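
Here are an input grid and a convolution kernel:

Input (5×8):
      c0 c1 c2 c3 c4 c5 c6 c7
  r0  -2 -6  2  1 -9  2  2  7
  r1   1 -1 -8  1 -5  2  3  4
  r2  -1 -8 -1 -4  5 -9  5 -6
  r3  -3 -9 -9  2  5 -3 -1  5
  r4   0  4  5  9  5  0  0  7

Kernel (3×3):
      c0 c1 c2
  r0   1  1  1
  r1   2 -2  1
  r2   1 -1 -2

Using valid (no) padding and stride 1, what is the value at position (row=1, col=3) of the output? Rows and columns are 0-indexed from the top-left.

The receptive field on the input at this output position is [1 -5 2 / -4 5 -9 / 2 5 -3]. Elementwise product with the kernel and sum: 1·1 + -5·1 + 2·1 + -4·2 + 5·-2 + -9·1 + 2·1 + 5·-1 + -3·-2.

-26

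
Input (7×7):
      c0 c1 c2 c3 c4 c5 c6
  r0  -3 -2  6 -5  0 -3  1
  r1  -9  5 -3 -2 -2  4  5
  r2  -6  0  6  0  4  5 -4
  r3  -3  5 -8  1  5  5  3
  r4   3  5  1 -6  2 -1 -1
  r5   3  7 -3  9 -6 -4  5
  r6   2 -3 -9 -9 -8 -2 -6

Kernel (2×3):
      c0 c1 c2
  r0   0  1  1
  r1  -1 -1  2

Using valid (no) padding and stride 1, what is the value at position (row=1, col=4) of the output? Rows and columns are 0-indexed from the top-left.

The receptive field on the input at this output position is [-2 4 5 / 4 5 -4]. Elementwise product with the kernel and sum: 4·1 + 5·1 + 4·-1 + 5·-1 + -4·2.

-8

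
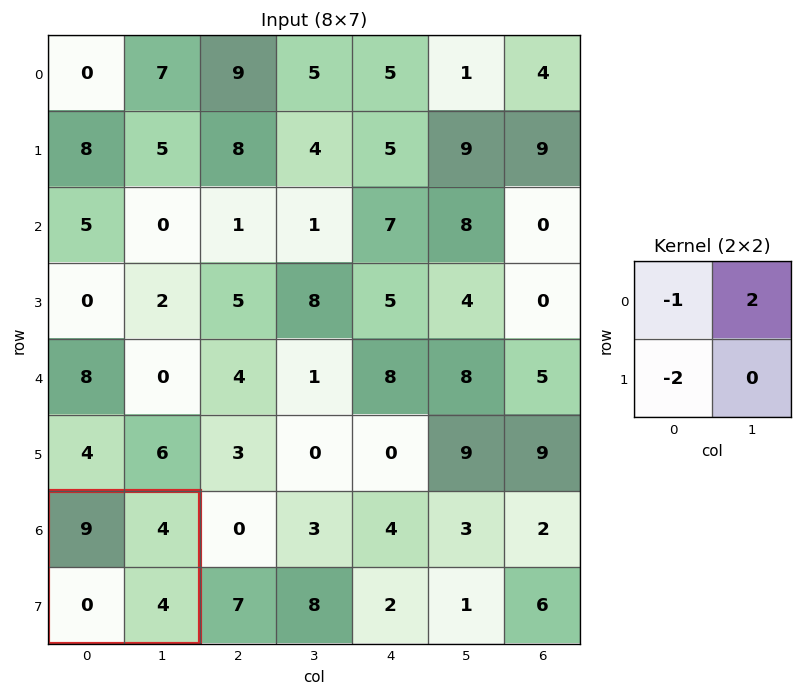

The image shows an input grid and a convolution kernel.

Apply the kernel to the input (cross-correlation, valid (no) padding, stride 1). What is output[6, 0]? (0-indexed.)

The receptive field on the input at this output position is [9 4 / 0 4]. Elementwise product with the kernel and sum: 9·-1 + 4·2 + 0·-2.

-1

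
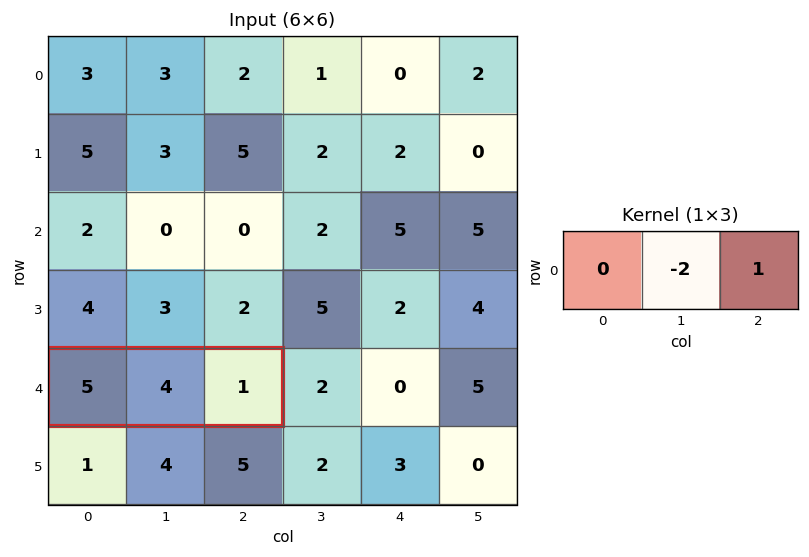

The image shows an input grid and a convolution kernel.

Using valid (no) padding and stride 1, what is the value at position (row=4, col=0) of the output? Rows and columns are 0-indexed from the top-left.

-7

The receptive field on the input at this output position is [5 4 1]. Elementwise product with the kernel and sum: 4·-2 + 1·1.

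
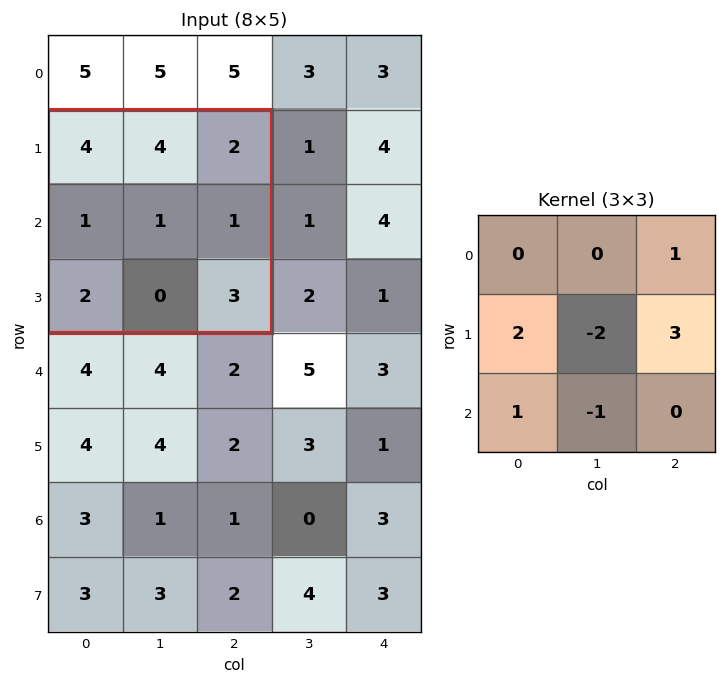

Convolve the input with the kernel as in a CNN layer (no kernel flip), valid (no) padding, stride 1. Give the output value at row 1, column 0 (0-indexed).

7

The receptive field on the input at this output position is [4 4 2 / 1 1 1 / 2 0 3]. Elementwise product with the kernel and sum: 2·1 + 1·2 + 1·-2 + 1·3 + 2·1 + 0·-1.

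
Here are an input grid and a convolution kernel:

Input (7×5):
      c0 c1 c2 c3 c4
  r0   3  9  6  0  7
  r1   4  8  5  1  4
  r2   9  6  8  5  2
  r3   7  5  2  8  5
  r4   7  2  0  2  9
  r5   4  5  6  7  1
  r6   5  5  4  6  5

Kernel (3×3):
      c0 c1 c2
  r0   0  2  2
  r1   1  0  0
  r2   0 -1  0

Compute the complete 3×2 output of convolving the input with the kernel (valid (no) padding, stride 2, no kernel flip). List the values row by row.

28 14
33 14
3 22

Output[0,0]: The receptive field on the input at this output position is [3 9 6 / 4 8 5 / 9 6 8]. Elementwise product with the kernel and sum: 9·2 + 6·2 + 4·1 + 6·-1.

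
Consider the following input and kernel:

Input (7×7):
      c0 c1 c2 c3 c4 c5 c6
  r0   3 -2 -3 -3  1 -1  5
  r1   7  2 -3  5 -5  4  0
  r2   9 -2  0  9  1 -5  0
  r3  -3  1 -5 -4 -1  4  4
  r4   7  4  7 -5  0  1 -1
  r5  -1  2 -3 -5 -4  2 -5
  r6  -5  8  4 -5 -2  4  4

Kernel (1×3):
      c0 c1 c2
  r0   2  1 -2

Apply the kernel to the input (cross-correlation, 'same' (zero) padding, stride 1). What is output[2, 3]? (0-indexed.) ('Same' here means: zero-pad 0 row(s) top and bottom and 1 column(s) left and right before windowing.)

The receptive field on the zero-padded input at this output position is [0 9 1]. Elementwise product with the kernel and sum: 0·2 + 9·1 + 1·-2.

7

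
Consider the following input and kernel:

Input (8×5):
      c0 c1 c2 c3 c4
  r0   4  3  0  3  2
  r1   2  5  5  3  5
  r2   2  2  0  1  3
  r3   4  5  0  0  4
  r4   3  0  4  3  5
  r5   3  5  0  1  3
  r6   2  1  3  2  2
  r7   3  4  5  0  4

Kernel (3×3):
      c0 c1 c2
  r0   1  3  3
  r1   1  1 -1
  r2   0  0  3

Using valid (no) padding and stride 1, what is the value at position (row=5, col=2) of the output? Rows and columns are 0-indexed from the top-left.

The receptive field on the input at this output position is [0 1 3 / 3 2 2 / 5 0 4]. Elementwise product with the kernel and sum: 0·1 + 1·3 + 3·3 + 3·1 + 2·1 + 2·-1 + 4·3.

27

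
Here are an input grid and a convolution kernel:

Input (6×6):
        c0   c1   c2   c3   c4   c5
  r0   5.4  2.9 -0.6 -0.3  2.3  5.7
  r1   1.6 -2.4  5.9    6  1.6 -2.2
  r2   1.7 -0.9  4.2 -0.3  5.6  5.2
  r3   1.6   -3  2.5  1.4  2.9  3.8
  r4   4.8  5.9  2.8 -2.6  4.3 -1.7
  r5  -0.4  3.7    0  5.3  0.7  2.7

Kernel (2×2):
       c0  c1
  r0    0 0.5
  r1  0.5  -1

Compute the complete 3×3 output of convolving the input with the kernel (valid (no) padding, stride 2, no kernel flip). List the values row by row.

Output[0,0]: The receptive field on the input at this output position is [5.4 2.9 / 1.6 -2.4]. Elementwise product with the kernel and sum: 2.9·0.5 + 1.6·0.5 + -2.4·-1.
Output[0,1]: The receptive field on the input at this output position is [-0.6 -0.3 / 5.9 6]. Elementwise product with the kernel and sum: -0.3·0.5 + 5.9·0.5 + 6·-1.

4.65 -3.2 5.85
3.35 -0.3 0.25
-0.95 -6.6 -3.2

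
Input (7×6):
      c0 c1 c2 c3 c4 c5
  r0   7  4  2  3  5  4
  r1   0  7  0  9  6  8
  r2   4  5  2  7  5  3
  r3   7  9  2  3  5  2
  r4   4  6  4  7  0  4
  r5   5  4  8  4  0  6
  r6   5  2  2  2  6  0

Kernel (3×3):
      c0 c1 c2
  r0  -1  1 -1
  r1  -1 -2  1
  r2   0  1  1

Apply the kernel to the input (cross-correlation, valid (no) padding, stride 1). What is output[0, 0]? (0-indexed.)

The receptive field on the input at this output position is [7 4 2 / 0 7 0 / 4 5 2]. Elementwise product with the kernel and sum: 7·-1 + 4·1 + 2·-1 + 0·-1 + 7·-2 + 0·1 + 5·1 + 2·1.

-12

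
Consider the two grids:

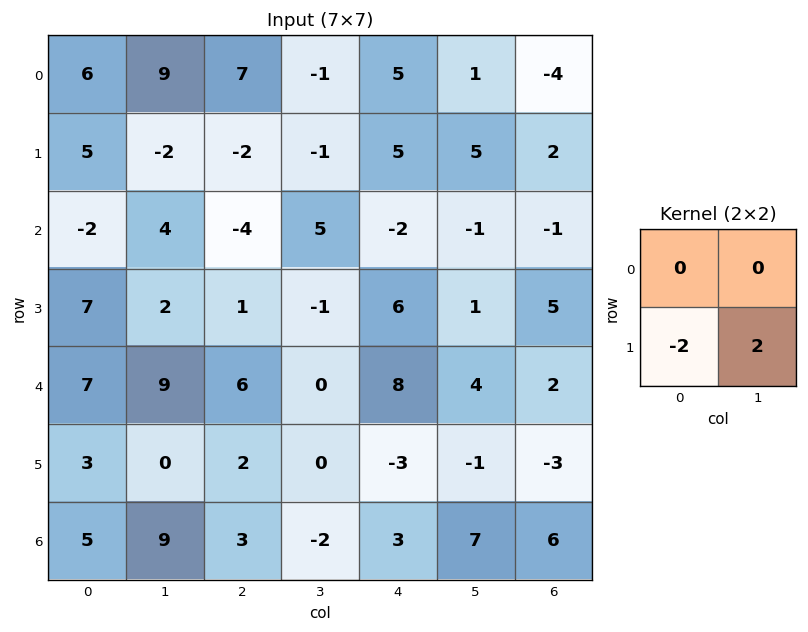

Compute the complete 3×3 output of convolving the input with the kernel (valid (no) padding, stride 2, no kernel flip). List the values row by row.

-14 2 0
-10 -4 -10
-6 -4 4

Output[0,0]: The receptive field on the input at this output position is [6 9 / 5 -2]. Elementwise product with the kernel and sum: 5·-2 + -2·2.
Output[0,1]: The receptive field on the input at this output position is [7 -1 / -2 -1]. Elementwise product with the kernel and sum: -2·-2 + -1·2.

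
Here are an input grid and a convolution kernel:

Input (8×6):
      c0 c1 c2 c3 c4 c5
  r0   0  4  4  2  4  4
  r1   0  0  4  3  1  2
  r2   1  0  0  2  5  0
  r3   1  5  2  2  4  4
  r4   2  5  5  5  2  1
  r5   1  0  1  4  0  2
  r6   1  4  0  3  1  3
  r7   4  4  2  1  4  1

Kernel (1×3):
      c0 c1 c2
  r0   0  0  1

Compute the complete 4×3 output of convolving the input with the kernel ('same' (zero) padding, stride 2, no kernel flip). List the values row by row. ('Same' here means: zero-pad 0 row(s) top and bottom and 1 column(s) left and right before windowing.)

4 2 4
0 2 0
5 5 1
4 3 3

Output[0,0]: The receptive field on the zero-padded input at this output position is [0 0 4]. Elementwise product with the kernel and sum: 4·1.
Output[0,1]: The receptive field on the zero-padded input at this output position is [4 4 2]. Elementwise product with the kernel and sum: 2·1.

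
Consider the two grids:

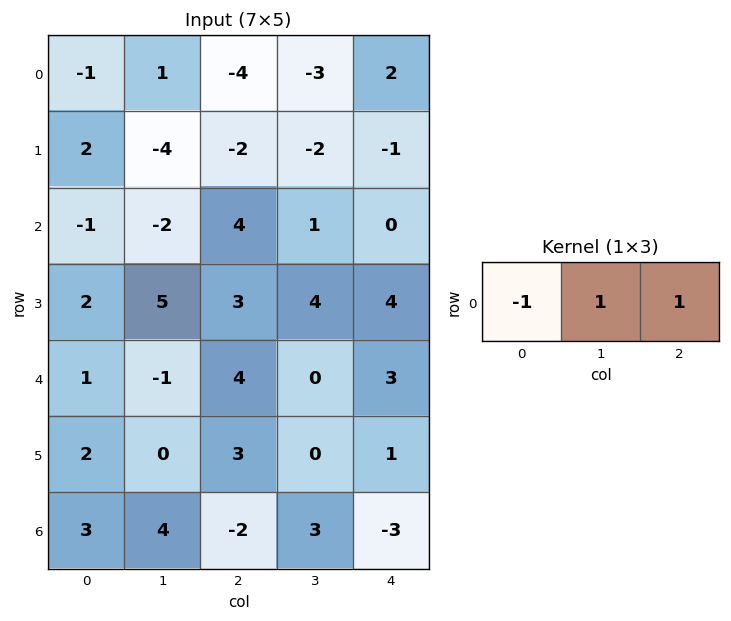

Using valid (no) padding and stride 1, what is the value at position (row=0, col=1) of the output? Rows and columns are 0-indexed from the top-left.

-8

The receptive field on the input at this output position is [1 -4 -3]. Elementwise product with the kernel and sum: 1·-1 + -4·1 + -3·1.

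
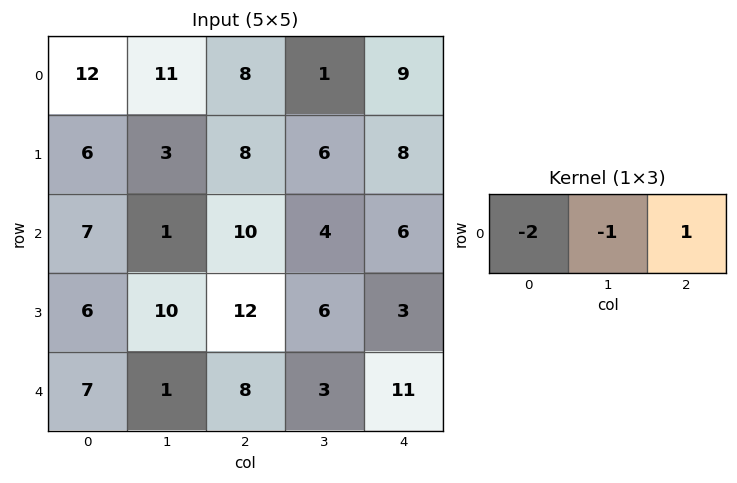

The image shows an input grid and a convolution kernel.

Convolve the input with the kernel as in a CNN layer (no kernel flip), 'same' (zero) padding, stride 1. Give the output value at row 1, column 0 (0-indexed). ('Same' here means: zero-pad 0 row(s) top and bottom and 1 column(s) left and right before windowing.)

The receptive field on the zero-padded input at this output position is [0 6 3]. Elementwise product with the kernel and sum: 0·-2 + 6·-1 + 3·1.

-3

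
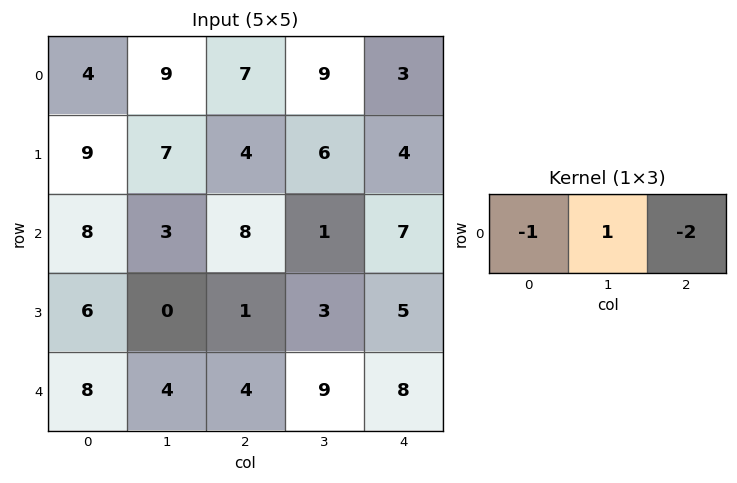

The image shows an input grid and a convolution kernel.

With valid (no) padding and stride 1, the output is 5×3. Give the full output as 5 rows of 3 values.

-9 -20 -4
-10 -15 -6
-21 3 -21
-8 -5 -8
-12 -18 -11

Output[0,0]: The receptive field on the input at this output position is [4 9 7]. Elementwise product with the kernel and sum: 4·-1 + 9·1 + 7·-2.
Output[0,1]: The receptive field on the input at this output position is [9 7 9]. Elementwise product with the kernel and sum: 9·-1 + 7·1 + 9·-2.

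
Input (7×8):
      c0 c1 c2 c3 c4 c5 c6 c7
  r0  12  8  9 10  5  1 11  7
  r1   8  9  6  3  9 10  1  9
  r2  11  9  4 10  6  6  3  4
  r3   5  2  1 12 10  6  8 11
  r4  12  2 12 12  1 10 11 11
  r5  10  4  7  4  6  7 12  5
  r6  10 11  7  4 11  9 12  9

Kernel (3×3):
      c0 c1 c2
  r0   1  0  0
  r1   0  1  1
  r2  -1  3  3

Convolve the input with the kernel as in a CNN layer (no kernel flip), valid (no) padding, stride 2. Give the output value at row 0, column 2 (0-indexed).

37

The receptive field on the input at this output position is [5 1 11 / 9 10 1 / 6 6 3]. Elementwise product with the kernel and sum: 5·1 + 10·1 + 1·1 + 6·-1 + 6·3 + 3·3.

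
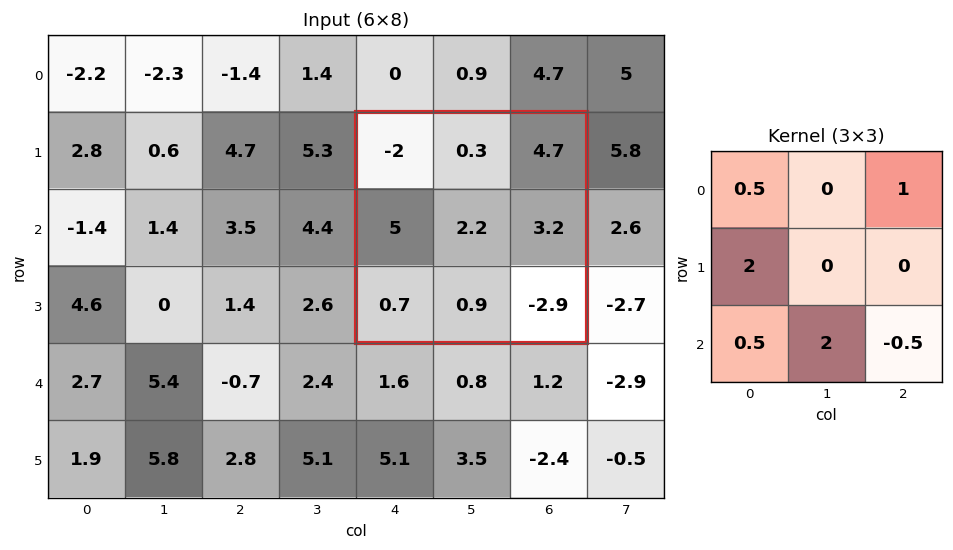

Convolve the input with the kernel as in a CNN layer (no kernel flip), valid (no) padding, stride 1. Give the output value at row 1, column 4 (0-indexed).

The receptive field on the input at this output position is [-2 0.3 4.7 / 5 2.2 3.2 / 0.7 0.9 -2.9]. Elementwise product with the kernel and sum: -2·0.5 + 4.7·1 + 5·2 + 0.7·0.5 + 0.9·2 + -2.9·-0.5.

17.3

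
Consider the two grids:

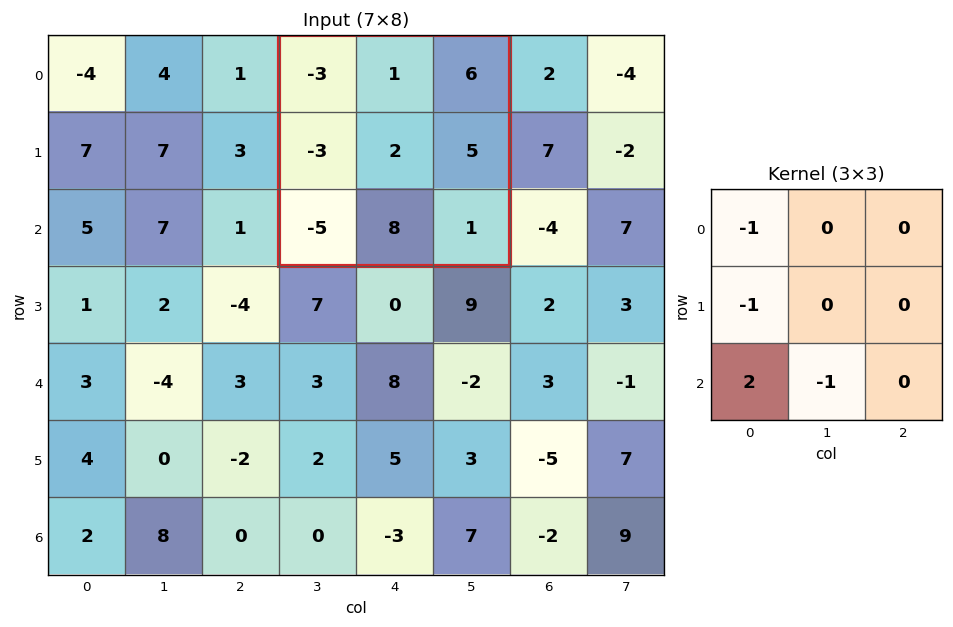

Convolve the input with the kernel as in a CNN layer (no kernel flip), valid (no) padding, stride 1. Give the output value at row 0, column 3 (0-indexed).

-12

The receptive field on the input at this output position is [-3 1 6 / -3 2 5 / -5 8 1]. Elementwise product with the kernel and sum: -3·-1 + -3·-1 + -5·2 + 8·-1.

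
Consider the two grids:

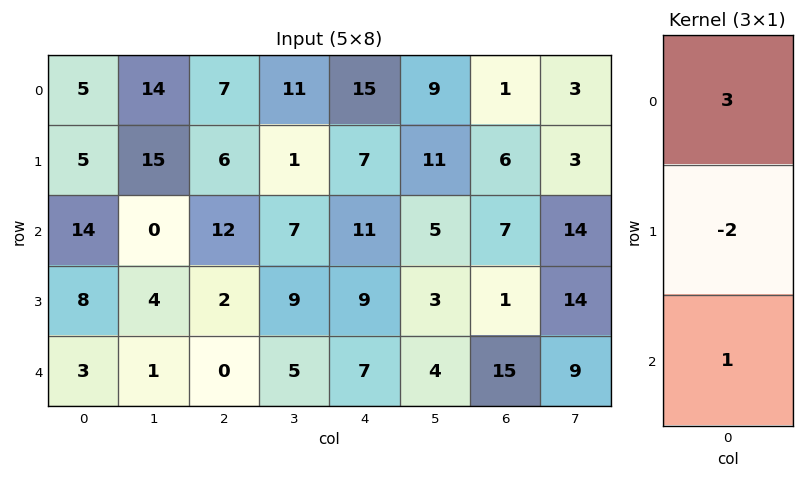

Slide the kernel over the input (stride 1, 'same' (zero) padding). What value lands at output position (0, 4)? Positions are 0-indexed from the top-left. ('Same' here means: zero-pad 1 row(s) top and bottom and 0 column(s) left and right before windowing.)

The receptive field on the zero-padded input at this output position is [0 / 15 / 7]. Elementwise product with the kernel and sum: 0·3 + 15·-2 + 7·1.

-23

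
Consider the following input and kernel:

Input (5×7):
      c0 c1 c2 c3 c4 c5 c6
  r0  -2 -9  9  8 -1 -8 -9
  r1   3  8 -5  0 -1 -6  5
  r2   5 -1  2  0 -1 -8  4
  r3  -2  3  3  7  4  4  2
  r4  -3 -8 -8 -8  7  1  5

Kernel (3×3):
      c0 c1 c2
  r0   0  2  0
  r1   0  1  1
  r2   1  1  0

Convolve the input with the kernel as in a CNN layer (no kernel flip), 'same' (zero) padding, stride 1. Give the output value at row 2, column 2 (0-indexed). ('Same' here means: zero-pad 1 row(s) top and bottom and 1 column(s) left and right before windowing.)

The receptive field on the zero-padded input at this output position is [8 -5 0 / -1 2 0 / 3 3 7]. Elementwise product with the kernel and sum: -5·2 + 2·1 + 0·1 + 3·1 + 3·1.

-2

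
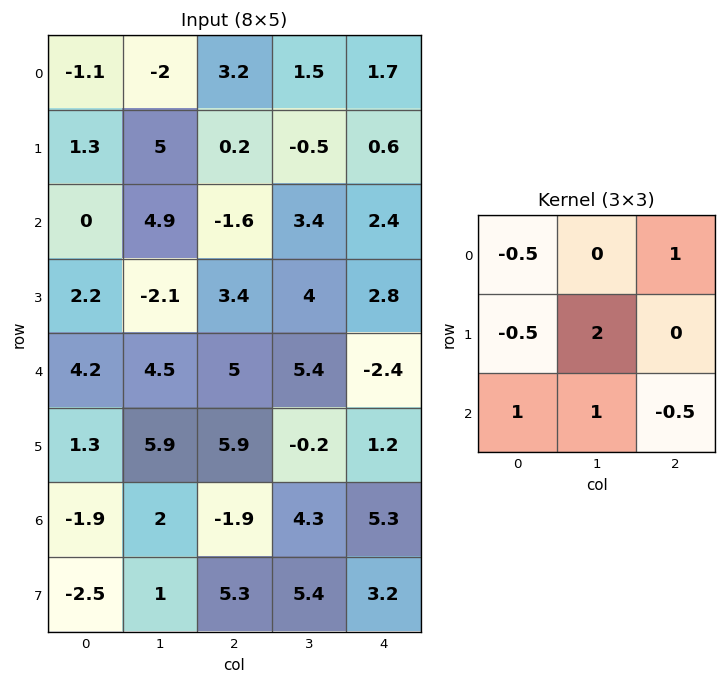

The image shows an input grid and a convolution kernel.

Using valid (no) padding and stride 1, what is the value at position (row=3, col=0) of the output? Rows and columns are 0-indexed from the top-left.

13.45

The receptive field on the input at this output position is [2.2 -2.1 3.4 / 4.2 4.5 5 / 1.3 5.9 5.9]. Elementwise product with the kernel and sum: 2.2·-0.5 + 3.4·1 + 4.2·-0.5 + 4.5·2 + 1.3·1 + 5.9·1 + 5.9·-0.5.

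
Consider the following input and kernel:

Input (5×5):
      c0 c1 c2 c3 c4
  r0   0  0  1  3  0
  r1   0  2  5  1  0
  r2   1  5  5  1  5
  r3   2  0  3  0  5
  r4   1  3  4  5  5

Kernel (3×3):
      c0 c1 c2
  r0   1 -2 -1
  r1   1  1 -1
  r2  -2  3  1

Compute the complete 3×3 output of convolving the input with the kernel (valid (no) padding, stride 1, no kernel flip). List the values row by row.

14 7 -1
-9 9 3
-4 8 8

Output[0,0]: The receptive field on the input at this output position is [0 0 1 / 0 2 5 / 1 5 5]. Elementwise product with the kernel and sum: 0·1 + 0·-2 + 1·-1 + 0·1 + 2·1 + 5·-1 + 1·-2 + 5·3 + 5·1.
Output[0,1]: The receptive field on the input at this output position is [0 1 3 / 2 5 1 / 5 5 1]. Elementwise product with the kernel and sum: 0·1 + 1·-2 + 3·-1 + 2·1 + 5·1 + 1·-1 + 5·-2 + 5·3 + 1·1.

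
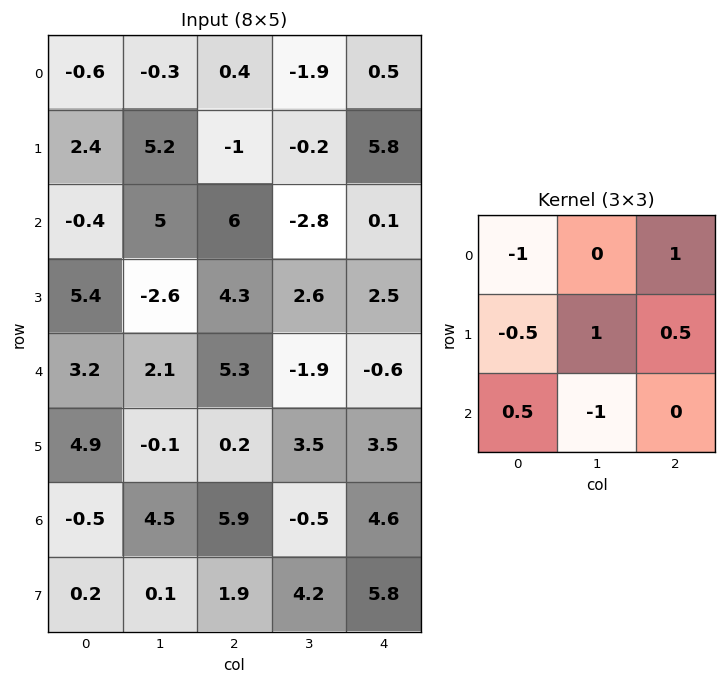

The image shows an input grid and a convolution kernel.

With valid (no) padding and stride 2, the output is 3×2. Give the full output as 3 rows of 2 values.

Output[0,0]: The receptive field on the input at this output position is [-0.6 -0.3 0.4 / 2.4 5.2 -1 / -0.4 5 6]. Elementwise product with the kernel and sum: -0.6·-1 + 0.4·1 + 2.4·-0.5 + 5.2·1 + -1·0.5 + -0.4·0.5 + 5·-1.
Output[0,1]: The receptive field on the input at this output position is [0.4 -1.9 0.5 / -1 -0.2 5.8 / 6 -2.8 0.1]. Elementwise product with the kernel and sum: 0.4·-1 + 0.5·1 + -1·-0.5 + -0.2·1 + 5.8·0.5 + 6·0.5 + -2.8·-1.

-0.7 9.1
2.75 0.35
-5.1 2.7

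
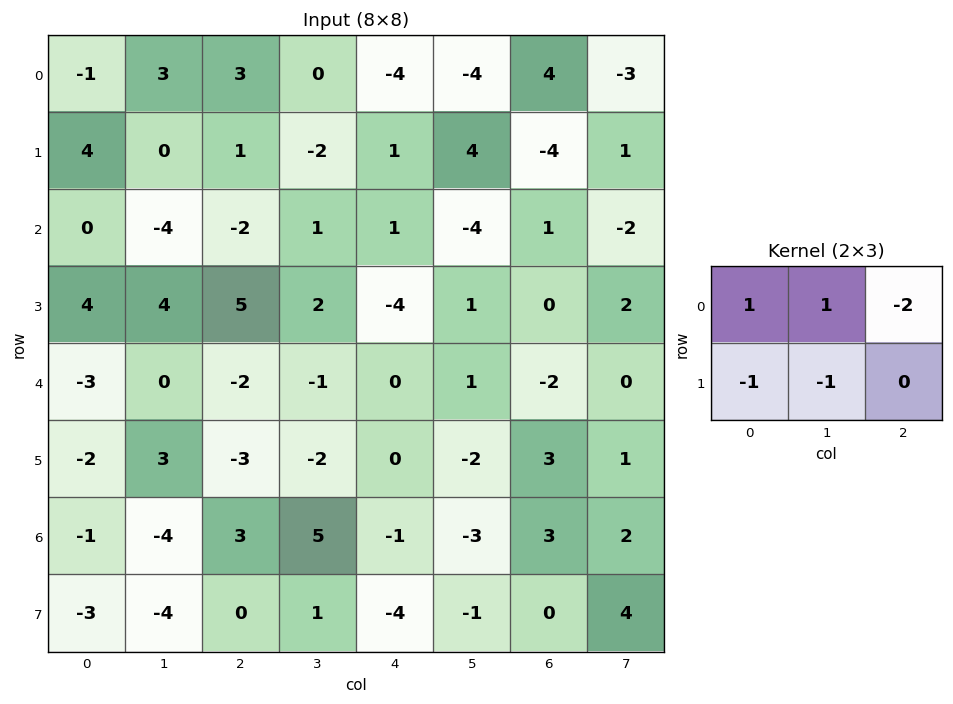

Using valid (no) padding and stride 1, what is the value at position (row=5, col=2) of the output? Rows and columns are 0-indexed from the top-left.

-13

The receptive field on the input at this output position is [-3 -2 0 / 3 5 -1]. Elementwise product with the kernel and sum: -3·1 + -2·1 + 0·-2 + 3·-1 + 5·-1.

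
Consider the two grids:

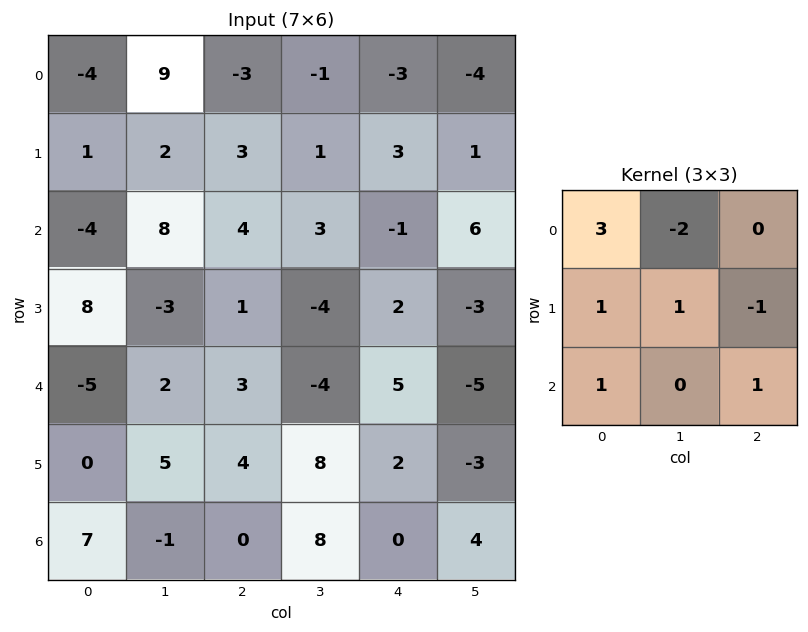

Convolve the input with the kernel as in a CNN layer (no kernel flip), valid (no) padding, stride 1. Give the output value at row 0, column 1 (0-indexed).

The receptive field on the input at this output position is [9 -3 -1 / 2 3 1 / 8 4 3]. Elementwise product with the kernel and sum: 9·3 + -3·-2 + 2·1 + 3·1 + 1·-1 + 8·1 + 3·1.

48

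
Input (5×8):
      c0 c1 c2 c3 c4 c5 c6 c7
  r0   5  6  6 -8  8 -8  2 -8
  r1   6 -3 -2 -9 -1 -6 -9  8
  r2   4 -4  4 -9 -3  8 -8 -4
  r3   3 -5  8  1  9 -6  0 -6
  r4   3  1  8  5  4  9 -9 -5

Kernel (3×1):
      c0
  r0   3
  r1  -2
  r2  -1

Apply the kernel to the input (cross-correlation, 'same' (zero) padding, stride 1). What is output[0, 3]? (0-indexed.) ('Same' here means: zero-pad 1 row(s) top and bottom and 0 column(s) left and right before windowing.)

The receptive field on the zero-padded input at this output position is [0 / -8 / -9]. Elementwise product with the kernel and sum: 0·3 + -8·-2 + -9·-1.

25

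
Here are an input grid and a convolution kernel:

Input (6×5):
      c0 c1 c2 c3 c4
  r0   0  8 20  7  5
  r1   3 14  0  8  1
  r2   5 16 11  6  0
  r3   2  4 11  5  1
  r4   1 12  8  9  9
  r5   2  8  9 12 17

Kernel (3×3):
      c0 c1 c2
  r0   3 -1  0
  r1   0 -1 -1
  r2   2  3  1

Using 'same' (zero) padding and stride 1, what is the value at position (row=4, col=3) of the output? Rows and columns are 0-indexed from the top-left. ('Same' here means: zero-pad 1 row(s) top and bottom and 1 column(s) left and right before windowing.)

The receptive field on the zero-padded input at this output position is [11 5 1 / 8 9 9 / 9 12 17]. Elementwise product with the kernel and sum: 11·3 + 5·-1 + 9·-1 + 9·-1 + 9·2 + 12·3 + 17·1.

81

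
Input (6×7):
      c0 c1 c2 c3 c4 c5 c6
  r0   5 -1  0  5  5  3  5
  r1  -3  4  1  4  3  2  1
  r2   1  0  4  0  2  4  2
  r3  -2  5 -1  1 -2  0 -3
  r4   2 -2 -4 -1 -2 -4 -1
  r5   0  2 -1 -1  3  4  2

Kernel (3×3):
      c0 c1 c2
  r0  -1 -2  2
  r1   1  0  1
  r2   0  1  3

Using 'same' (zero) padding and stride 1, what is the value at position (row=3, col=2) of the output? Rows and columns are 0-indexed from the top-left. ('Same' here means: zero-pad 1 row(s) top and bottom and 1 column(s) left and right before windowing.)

-9

The receptive field on the zero-padded input at this output position is [0 4 0 / 5 -1 1 / -2 -4 -1]. Elementwise product with the kernel and sum: 0·-1 + 4·-2 + 0·2 + 5·1 + 1·1 + -4·1 + -1·3.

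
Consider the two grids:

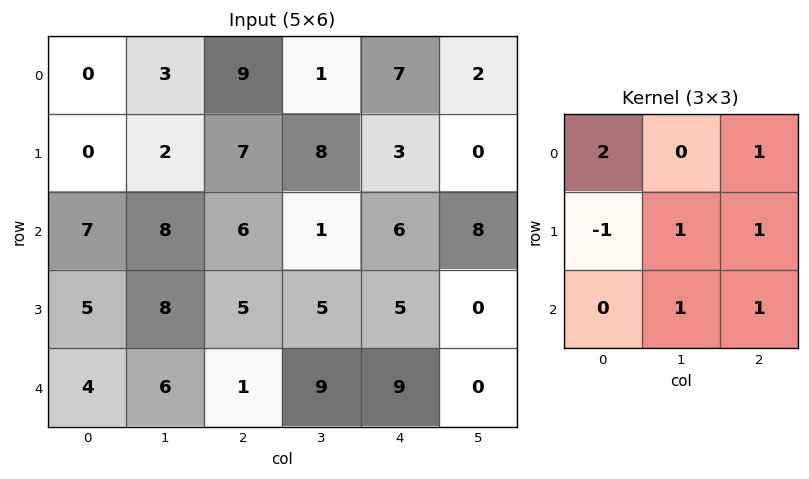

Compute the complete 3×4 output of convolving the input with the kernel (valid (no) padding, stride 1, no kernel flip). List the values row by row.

32 27 36 13
27 21 28 34
35 29 41 19

Output[0,0]: The receptive field on the input at this output position is [0 3 9 / 0 2 7 / 7 8 6]. Elementwise product with the kernel and sum: 0·2 + 9·1 + 0·-1 + 2·1 + 7·1 + 8·1 + 6·1.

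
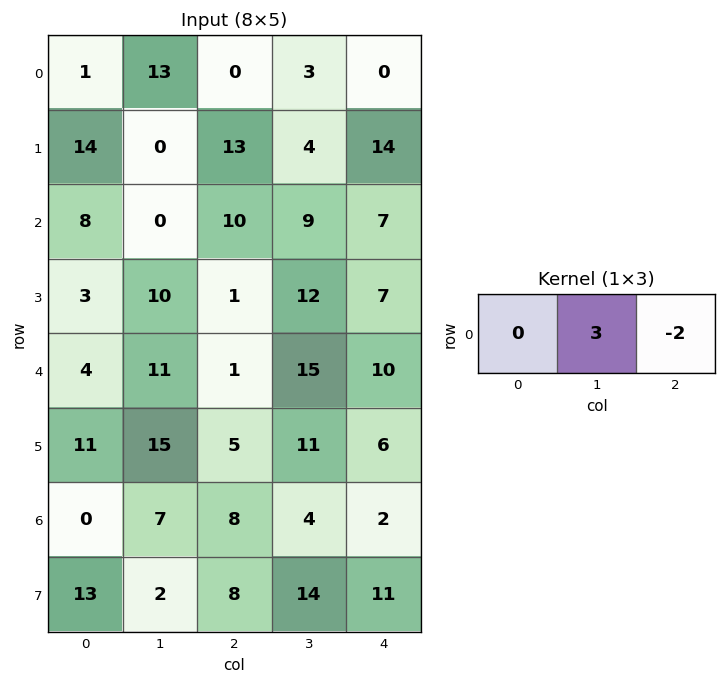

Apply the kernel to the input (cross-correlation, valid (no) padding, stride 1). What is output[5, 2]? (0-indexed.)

21

The receptive field on the input at this output position is [5 11 6]. Elementwise product with the kernel and sum: 11·3 + 6·-2.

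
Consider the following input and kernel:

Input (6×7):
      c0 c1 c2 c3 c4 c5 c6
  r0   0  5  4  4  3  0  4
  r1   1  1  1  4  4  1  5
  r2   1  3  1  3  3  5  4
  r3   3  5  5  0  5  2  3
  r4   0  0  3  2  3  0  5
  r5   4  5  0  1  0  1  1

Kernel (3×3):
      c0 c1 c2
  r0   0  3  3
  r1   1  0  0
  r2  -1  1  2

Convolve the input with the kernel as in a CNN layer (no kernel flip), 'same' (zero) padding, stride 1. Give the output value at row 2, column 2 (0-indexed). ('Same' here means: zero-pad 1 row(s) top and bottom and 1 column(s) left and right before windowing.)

18

The receptive field on the zero-padded input at this output position is [1 1 4 / 3 1 3 / 5 5 0]. Elementwise product with the kernel and sum: 1·3 + 4·3 + 3·1 + 5·-1 + 5·1 + 0·2.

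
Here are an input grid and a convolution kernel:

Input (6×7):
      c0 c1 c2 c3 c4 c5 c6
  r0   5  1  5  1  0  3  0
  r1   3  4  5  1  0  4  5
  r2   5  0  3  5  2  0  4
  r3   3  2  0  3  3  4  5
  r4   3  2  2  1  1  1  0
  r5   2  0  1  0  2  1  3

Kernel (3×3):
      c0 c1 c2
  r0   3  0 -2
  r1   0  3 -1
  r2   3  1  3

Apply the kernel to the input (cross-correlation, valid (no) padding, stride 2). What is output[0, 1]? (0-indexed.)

The receptive field on the input at this output position is [5 1 0 / 5 1 0 / 3 5 2]. Elementwise product with the kernel and sum: 5·3 + 0·-2 + 1·3 + 0·-1 + 3·3 + 5·1 + 2·3.

38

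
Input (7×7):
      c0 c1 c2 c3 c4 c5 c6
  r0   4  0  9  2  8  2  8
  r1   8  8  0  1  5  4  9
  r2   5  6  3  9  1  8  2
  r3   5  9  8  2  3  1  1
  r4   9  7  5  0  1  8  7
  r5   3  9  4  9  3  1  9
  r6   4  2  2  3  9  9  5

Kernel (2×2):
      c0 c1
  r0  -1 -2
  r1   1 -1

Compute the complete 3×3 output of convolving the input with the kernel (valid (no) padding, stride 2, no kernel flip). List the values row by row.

-4 -14 -11
-21 -15 -15
-29 -10 -15

Output[0,0]: The receptive field on the input at this output position is [4 0 / 8 8]. Elementwise product with the kernel and sum: 4·-1 + 0·-2 + 8·1 + 8·-1.
Output[0,1]: The receptive field on the input at this output position is [9 2 / 0 1]. Elementwise product with the kernel and sum: 9·-1 + 2·-2 + 0·1 + 1·-1.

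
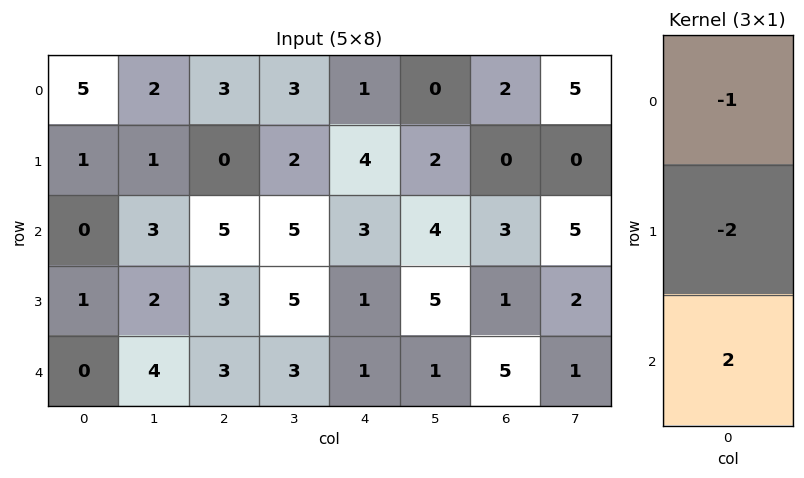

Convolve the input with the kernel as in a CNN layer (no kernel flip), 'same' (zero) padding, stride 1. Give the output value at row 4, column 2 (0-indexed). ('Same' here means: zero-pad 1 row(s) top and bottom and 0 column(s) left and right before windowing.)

The receptive field on the zero-padded input at this output position is [3 / 3 / 0]. Elementwise product with the kernel and sum: 3·-1 + 3·-2 + 0·2.

-9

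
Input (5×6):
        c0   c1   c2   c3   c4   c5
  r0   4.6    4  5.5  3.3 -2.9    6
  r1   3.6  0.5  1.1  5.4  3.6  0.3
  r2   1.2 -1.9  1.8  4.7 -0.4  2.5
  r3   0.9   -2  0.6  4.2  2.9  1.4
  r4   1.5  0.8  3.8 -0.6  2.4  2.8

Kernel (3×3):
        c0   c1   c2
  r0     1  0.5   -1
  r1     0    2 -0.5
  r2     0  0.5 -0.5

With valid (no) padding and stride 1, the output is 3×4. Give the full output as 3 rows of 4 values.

-0.3 1.5 21.6 1.45
-3.25 -4.9 10.45 5.6
-7.35 -4.4 10 6.9

Output[0,0]: The receptive field on the input at this output position is [4.6 4 5.5 / 3.6 0.5 1.1 / 1.2 -1.9 1.8]. Elementwise product with the kernel and sum: 4.6·1 + 4·0.5 + 5.5·-1 + 0.5·2 + 1.1·-0.5 + -1.9·0.5 + 1.8·-0.5.
Output[0,1]: The receptive field on the input at this output position is [4 5.5 3.3 / 0.5 1.1 5.4 / -1.9 1.8 4.7]. Elementwise product with the kernel and sum: 4·1 + 5.5·0.5 + 3.3·-1 + 1.1·2 + 5.4·-0.5 + 1.8·0.5 + 4.7·-0.5.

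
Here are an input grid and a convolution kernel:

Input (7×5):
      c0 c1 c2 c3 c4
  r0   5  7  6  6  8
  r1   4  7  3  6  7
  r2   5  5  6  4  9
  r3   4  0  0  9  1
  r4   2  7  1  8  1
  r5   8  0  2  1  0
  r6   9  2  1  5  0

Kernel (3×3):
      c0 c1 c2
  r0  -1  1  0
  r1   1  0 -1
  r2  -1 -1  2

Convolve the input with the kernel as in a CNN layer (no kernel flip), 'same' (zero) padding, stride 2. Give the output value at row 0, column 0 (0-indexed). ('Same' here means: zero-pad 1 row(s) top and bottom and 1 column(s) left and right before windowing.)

3

The receptive field on the zero-padded input at this output position is [0 0 0 / 0 5 7 / 0 4 7]. Elementwise product with the kernel and sum: 0·-1 + 0·1 + 0·1 + 7·-1 + 0·-1 + 4·-1 + 7·2.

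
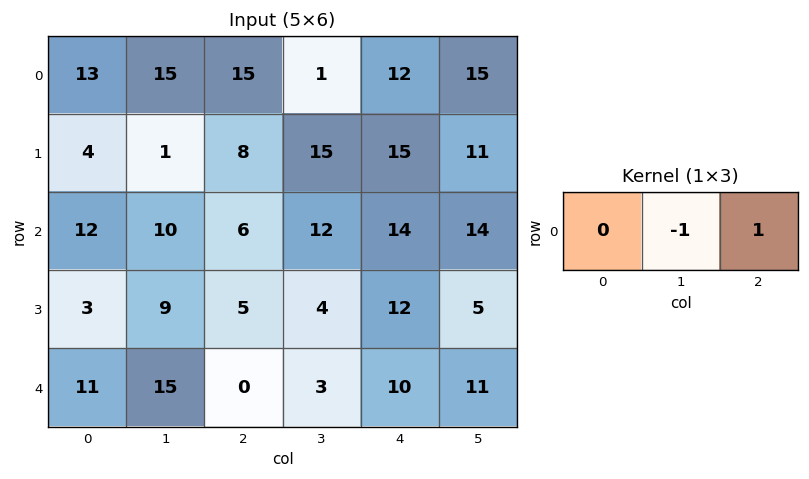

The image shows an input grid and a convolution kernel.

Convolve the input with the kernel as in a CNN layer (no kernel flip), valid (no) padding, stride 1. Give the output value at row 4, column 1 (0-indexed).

The receptive field on the input at this output position is [15 0 3]. Elementwise product with the kernel and sum: 0·-1 + 3·1.

3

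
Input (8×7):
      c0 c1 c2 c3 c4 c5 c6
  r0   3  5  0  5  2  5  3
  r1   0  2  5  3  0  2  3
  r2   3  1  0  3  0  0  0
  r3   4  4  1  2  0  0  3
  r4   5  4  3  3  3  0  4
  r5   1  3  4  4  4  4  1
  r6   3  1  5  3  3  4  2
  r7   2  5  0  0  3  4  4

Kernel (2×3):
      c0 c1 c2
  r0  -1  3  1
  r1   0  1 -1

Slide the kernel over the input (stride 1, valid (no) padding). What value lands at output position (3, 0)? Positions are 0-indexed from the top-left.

The receptive field on the input at this output position is [4 4 1 / 5 4 3]. Elementwise product with the kernel and sum: 4·-1 + 4·3 + 1·1 + 4·1 + 3·-1.

10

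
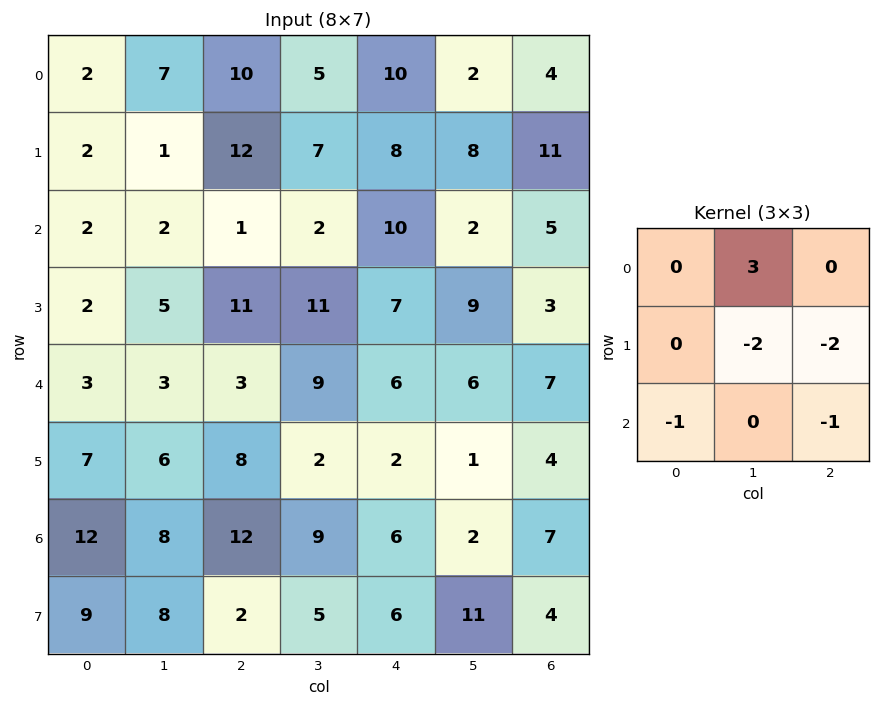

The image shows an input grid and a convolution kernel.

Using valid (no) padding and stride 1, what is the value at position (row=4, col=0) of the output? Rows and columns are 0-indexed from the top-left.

The receptive field on the input at this output position is [3 3 3 / 7 6 8 / 12 8 12]. Elementwise product with the kernel and sum: 3·3 + 6·-2 + 8·-2 + 12·-1 + 12·-1.

-43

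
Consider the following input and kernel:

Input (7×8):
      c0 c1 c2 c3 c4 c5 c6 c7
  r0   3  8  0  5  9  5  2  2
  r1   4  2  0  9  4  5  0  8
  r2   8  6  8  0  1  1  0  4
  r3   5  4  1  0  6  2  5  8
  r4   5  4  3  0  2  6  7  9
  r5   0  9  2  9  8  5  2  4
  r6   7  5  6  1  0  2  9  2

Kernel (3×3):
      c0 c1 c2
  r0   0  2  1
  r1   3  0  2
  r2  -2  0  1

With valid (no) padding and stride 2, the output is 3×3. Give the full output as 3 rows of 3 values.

Output[0,0]: The receptive field on the input at this output position is [3 8 0 / 4 2 0 / 8 6 8]. Elementwise product with the kernel and sum: 8·2 + 0·1 + 4·3 + 0·2 + 8·-2 + 8·1.
Output[0,1]: The receptive field on the input at this output position is [0 5 9 / 0 9 4 / 8 0 1]. Elementwise product with the kernel and sum: 5·2 + 9·1 + 0·3 + 4·2 + 8·-2 + 1·1.

20 12 22
30 12 33
7 12 56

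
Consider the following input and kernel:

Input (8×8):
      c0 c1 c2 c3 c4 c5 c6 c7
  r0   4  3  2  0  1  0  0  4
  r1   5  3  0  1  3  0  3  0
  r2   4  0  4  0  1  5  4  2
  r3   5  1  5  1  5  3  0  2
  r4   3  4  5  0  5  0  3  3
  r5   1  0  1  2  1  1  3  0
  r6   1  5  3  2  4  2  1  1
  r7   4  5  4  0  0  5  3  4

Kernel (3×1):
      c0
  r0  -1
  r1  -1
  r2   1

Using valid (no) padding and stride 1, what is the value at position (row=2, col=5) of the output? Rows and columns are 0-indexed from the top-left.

The receptive field on the input at this output position is [5 / 3 / 0]. Elementwise product with the kernel and sum: 5·-1 + 3·-1 + 0·1.

-8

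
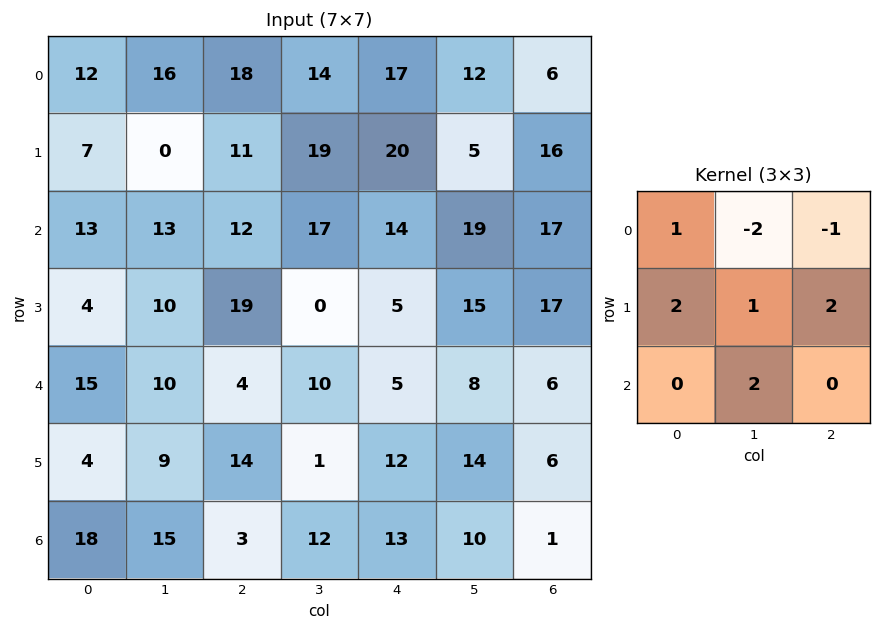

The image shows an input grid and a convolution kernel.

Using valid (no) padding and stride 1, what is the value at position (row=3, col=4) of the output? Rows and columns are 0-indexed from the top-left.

The receptive field on the input at this output position is [5 15 17 / 5 8 6 / 12 14 6]. Elementwise product with the kernel and sum: 5·1 + 15·-2 + 17·-1 + 5·2 + 8·1 + 6·2 + 14·2.

16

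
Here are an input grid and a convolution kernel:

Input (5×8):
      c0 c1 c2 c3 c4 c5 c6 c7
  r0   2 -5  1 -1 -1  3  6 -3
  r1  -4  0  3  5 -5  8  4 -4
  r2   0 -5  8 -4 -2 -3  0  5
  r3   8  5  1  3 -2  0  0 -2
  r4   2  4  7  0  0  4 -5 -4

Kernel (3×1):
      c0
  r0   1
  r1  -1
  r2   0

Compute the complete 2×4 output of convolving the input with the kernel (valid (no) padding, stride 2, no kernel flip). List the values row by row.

Output[0,0]: The receptive field on the input at this output position is [2 / -4 / 0]. Elementwise product with the kernel and sum: 2·1 + -4·-1.

6 -2 4 2
-8 7 0 0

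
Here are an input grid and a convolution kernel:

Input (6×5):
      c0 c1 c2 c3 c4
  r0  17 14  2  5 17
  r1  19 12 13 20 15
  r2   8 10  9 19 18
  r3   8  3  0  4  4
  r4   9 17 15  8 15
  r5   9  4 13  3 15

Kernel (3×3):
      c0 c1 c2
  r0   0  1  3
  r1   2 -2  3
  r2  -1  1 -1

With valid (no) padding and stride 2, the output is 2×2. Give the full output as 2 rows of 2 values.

66 79
40 55

Output[0,0]: The receptive field on the input at this output position is [17 14 2 / 19 12 13 / 8 10 9]. Elementwise product with the kernel and sum: 14·1 + 2·3 + 19·2 + 12·-2 + 13·3 + 8·-1 + 10·1 + 9·-1.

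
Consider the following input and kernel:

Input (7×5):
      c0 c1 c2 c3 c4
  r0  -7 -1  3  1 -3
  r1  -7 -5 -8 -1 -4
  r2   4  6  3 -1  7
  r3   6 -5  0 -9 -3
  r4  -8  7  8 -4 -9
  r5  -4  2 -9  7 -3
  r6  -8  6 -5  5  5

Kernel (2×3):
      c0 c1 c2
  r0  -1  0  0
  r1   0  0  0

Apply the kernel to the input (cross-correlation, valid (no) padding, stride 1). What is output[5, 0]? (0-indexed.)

The receptive field on the input at this output position is [-4 2 -9 / -8 6 -5]. Elementwise product with the kernel and sum: -4·-1.

4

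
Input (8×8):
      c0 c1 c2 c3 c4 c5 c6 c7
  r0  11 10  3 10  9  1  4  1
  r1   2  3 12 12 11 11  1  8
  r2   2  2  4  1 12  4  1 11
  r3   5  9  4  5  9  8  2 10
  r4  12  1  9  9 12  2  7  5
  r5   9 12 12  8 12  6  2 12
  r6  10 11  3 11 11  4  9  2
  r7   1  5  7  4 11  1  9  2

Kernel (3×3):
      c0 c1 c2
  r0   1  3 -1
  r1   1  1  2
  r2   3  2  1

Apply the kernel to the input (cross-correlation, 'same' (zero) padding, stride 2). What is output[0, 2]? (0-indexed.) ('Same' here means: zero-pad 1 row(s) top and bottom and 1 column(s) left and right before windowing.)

The receptive field on the zero-padded input at this output position is [0 0 0 / 10 9 1 / 12 11 11]. Elementwise product with the kernel and sum: 0·1 + 0·3 + 0·-1 + 10·1 + 9·1 + 1·2 + 12·3 + 11·2 + 11·1.

90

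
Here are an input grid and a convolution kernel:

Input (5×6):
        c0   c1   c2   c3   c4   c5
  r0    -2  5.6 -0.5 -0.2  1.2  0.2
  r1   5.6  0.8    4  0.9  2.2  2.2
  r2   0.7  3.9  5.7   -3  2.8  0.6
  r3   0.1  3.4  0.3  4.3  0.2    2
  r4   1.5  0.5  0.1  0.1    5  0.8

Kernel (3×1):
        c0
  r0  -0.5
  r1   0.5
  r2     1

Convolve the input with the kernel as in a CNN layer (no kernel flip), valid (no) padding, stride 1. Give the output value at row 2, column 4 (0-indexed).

3.7

The receptive field on the input at this output position is [2.8 / 0.2 / 5]. Elementwise product with the kernel and sum: 2.8·-0.5 + 0.2·0.5 + 5·1.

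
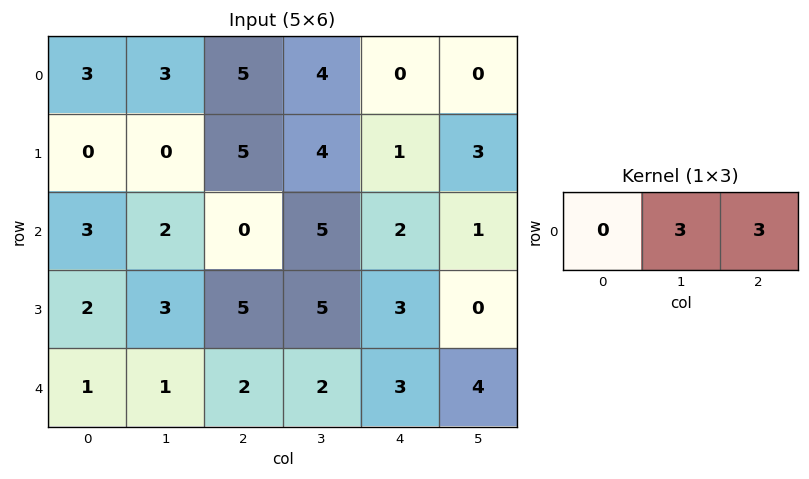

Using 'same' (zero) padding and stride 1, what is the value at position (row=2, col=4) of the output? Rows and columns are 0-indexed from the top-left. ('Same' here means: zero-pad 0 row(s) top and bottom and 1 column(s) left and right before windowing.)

9

The receptive field on the zero-padded input at this output position is [5 2 1]. Elementwise product with the kernel and sum: 2·3 + 1·3.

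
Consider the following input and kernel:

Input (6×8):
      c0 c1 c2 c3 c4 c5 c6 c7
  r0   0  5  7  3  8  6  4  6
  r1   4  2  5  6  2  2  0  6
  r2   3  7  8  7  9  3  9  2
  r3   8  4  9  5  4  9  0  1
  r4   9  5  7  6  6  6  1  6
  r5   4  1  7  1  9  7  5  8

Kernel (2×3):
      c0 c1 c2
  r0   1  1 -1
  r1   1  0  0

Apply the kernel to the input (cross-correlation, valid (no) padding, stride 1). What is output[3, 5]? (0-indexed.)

The receptive field on the input at this output position is [9 0 1 / 6 1 6]. Elementwise product with the kernel and sum: 9·1 + 0·1 + 1·-1 + 6·1.

14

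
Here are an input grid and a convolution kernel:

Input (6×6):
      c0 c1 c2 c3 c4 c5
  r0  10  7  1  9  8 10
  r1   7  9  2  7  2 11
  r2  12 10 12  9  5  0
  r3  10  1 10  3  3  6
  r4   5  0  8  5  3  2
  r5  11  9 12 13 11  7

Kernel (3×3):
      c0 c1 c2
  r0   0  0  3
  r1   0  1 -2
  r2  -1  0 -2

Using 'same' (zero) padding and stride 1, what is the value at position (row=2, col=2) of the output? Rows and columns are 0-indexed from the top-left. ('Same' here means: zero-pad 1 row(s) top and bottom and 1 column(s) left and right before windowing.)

8

The receptive field on the zero-padded input at this output position is [9 2 7 / 10 12 9 / 1 10 3]. Elementwise product with the kernel and sum: 7·3 + 12·1 + 9·-2 + 1·-1 + 3·-2.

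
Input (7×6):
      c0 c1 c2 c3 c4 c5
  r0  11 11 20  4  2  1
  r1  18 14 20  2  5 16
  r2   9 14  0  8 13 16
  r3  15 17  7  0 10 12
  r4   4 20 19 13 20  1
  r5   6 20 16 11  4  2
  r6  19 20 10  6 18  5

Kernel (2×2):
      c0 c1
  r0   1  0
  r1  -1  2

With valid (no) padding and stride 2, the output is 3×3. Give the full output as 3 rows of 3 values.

21 4 29
28 -7 27
38 25 20

Output[0,0]: The receptive field on the input at this output position is [11 11 / 18 14]. Elementwise product with the kernel and sum: 11·1 + 18·-1 + 14·2.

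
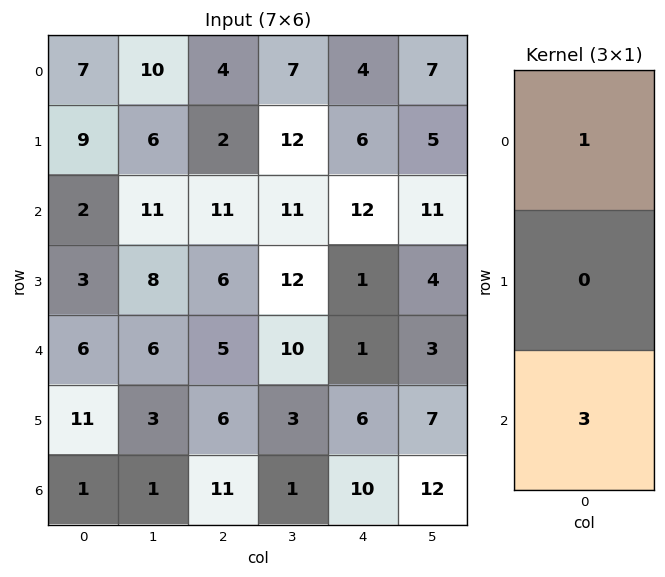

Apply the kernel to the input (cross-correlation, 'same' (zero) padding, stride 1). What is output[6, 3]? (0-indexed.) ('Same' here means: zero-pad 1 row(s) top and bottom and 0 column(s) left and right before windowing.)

The receptive field on the zero-padded input at this output position is [3 / 1 / 0]. Elementwise product with the kernel and sum: 3·1 + 0·3.

3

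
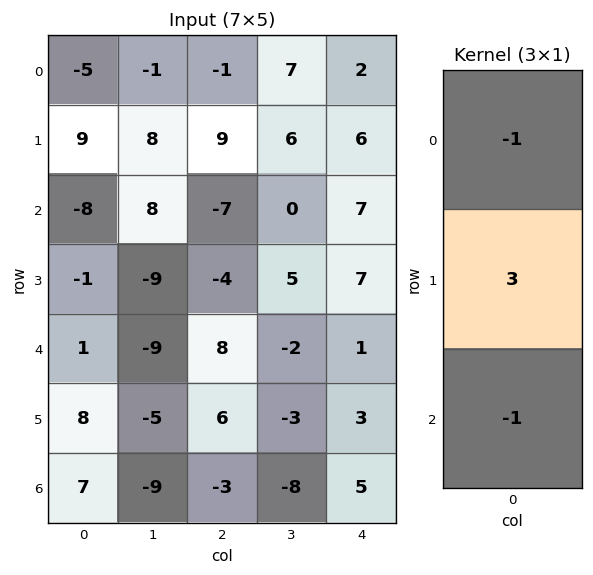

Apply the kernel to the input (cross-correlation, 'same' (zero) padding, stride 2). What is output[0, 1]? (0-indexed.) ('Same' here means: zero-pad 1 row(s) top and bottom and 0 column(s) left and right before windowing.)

-12

The receptive field on the zero-padded input at this output position is [0 / -1 / 9]. Elementwise product with the kernel and sum: 0·-1 + -1·3 + 9·-1.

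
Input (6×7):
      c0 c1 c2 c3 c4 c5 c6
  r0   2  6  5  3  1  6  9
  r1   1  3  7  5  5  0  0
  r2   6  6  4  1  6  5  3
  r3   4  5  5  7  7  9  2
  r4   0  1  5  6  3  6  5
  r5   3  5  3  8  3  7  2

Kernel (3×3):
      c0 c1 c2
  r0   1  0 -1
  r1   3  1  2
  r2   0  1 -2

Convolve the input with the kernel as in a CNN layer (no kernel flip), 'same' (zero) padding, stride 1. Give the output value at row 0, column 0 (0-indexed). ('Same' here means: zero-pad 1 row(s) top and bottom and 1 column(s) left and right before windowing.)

The receptive field on the zero-padded input at this output position is [0 0 0 / 0 2 6 / 0 1 3]. Elementwise product with the kernel and sum: 0·1 + 0·-1 + 0·3 + 2·1 + 6·2 + 1·1 + 3·-2.

9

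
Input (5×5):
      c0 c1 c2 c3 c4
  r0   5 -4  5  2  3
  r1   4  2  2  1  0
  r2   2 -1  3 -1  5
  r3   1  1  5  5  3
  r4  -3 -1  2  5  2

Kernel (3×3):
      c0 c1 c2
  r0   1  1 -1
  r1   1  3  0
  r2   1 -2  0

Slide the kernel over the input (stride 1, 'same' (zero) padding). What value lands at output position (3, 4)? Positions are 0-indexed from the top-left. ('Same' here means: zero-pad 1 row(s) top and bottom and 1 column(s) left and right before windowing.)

19

The receptive field on the zero-padded input at this output position is [-1 5 0 / 5 3 0 / 5 2 0]. Elementwise product with the kernel and sum: -1·1 + 5·1 + 0·-1 + 5·1 + 3·3 + 5·1 + 2·-2.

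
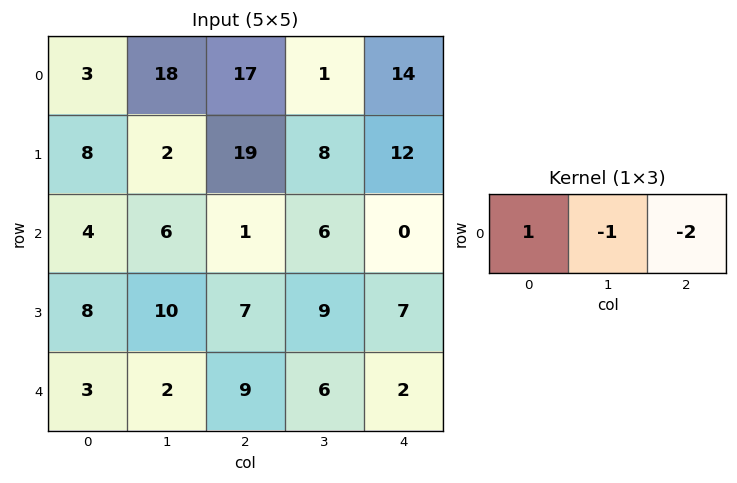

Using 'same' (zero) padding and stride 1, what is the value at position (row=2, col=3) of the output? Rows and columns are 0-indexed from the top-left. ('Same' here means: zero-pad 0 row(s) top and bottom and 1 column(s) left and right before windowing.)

-5

The receptive field on the zero-padded input at this output position is [1 6 0]. Elementwise product with the kernel and sum: 1·1 + 6·-1 + 0·-2.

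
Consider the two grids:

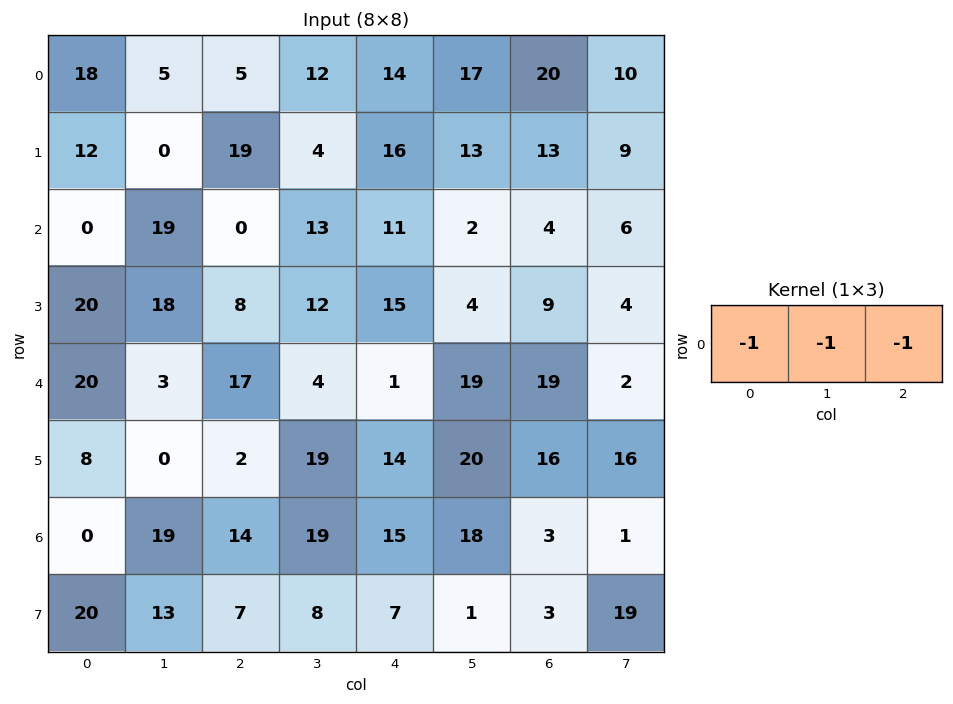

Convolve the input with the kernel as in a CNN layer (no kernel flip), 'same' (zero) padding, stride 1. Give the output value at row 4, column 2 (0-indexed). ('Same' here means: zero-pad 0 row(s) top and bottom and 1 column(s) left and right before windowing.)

-24

The receptive field on the zero-padded input at this output position is [3 17 4]. Elementwise product with the kernel and sum: 3·-1 + 17·-1 + 4·-1.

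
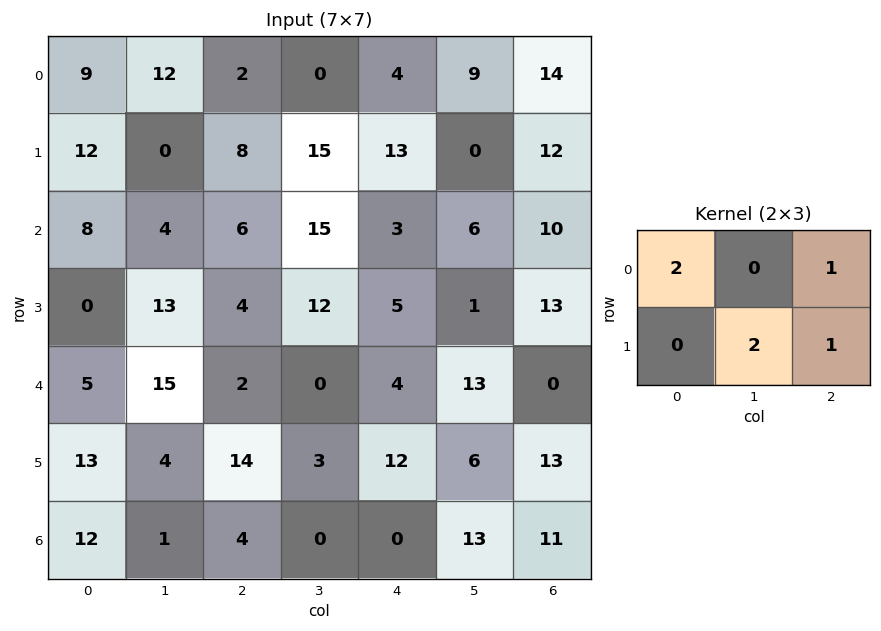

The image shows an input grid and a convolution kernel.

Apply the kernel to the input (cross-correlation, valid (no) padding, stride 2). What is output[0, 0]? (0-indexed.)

28

The receptive field on the input at this output position is [9 12 2 / 12 0 8]. Elementwise product with the kernel and sum: 9·2 + 2·1 + 0·2 + 8·1.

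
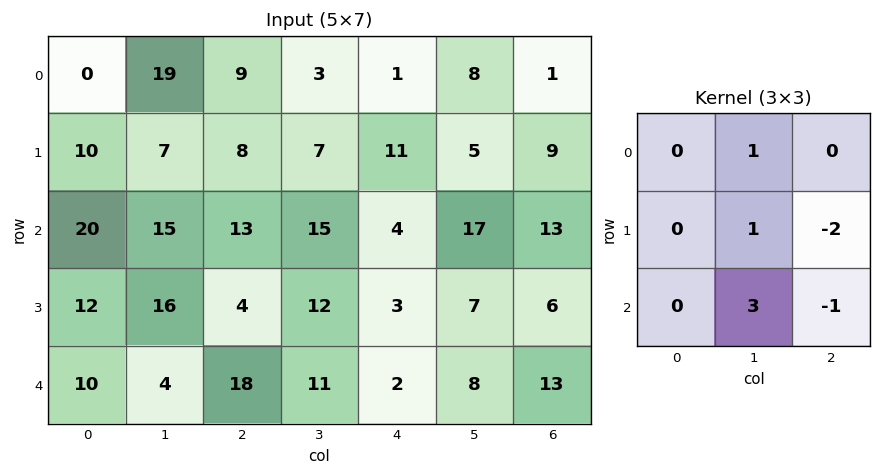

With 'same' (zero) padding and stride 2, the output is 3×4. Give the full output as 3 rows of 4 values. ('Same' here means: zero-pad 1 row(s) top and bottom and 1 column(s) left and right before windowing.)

Output[0,0]: The receptive field on the zero-padded input at this output position is [0 0 0 / 0 0 19 / 0 10 7]. Elementwise product with the kernel and sum: 0·1 + 0·1 + 19·-2 + 10·3 + 7·-1.

-15 20 13 28
20 -9 -17 40
14 0 -11 19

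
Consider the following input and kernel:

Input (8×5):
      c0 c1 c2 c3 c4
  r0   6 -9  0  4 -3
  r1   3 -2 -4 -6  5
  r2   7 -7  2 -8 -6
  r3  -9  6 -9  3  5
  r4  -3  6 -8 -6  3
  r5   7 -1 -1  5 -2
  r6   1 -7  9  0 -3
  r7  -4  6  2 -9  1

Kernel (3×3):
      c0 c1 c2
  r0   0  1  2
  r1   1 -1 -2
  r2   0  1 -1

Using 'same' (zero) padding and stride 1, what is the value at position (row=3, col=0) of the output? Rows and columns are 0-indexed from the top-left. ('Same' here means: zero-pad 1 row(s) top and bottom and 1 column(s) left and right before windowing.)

-19

The receptive field on the zero-padded input at this output position is [0 7 -7 / 0 -9 6 / 0 -3 6]. Elementwise product with the kernel and sum: 7·1 + -7·2 + 0·1 + -9·-1 + 6·-2 + -3·1 + 6·-1.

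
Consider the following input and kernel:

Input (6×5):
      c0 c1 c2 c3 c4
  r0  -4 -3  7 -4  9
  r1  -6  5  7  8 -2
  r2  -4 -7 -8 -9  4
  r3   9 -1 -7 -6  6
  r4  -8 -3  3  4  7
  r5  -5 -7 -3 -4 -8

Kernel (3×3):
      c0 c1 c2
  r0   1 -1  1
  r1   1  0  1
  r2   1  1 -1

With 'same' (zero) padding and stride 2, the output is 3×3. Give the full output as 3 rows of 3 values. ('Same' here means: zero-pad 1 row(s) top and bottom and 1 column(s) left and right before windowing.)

-14 -3 2
14 -12 1
-11 -5 -20

Output[0,0]: The receptive field on the zero-padded input at this output position is [0 0 0 / 0 -4 -3 / 0 -6 5]. Elementwise product with the kernel and sum: 0·1 + 0·-1 + 0·1 + 0·1 + -3·1 + 0·1 + -6·1 + 5·-1.
Output[0,1]: The receptive field on the zero-padded input at this output position is [0 0 0 / -3 7 -4 / 5 7 8]. Elementwise product with the kernel and sum: 0·1 + 0·-1 + 0·1 + -3·1 + -4·1 + 5·1 + 7·1 + 8·-1.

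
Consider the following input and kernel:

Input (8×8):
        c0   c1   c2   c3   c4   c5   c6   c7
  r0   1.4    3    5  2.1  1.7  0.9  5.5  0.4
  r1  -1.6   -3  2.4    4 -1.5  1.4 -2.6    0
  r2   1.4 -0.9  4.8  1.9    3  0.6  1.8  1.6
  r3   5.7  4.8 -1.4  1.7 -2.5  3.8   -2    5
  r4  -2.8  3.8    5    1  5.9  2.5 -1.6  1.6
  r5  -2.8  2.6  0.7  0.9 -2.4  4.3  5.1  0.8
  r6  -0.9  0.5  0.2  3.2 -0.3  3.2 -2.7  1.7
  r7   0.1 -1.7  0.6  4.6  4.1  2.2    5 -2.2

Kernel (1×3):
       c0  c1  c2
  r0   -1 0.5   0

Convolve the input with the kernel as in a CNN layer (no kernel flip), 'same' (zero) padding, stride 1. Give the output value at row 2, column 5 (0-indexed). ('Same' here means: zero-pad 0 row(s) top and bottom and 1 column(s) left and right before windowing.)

-2.7

The receptive field on the zero-padded input at this output position is [3 0.6 1.8]. Elementwise product with the kernel and sum: 3·-1 + 0.6·0.5.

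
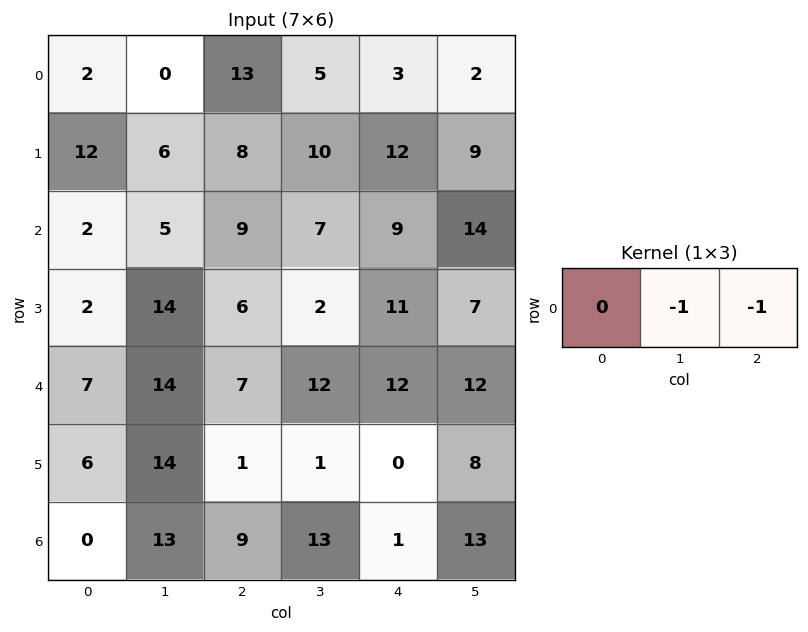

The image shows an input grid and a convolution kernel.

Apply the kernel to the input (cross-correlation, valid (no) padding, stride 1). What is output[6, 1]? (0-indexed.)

The receptive field on the input at this output position is [13 9 13]. Elementwise product with the kernel and sum: 9·-1 + 13·-1.

-22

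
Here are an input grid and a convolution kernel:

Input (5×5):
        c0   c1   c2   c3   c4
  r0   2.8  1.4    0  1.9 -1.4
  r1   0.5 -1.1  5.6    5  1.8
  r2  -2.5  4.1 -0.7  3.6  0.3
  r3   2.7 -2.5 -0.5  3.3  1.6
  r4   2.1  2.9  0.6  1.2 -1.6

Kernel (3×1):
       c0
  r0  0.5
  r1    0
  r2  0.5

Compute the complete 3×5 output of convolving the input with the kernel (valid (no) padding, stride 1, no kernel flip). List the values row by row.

Output[0,0]: The receptive field on the input at this output position is [2.8 / 0.5 / -2.5]. Elementwise product with the kernel and sum: 2.8·0.5 + -2.5·0.5.
Output[0,1]: The receptive field on the input at this output position is [1.4 / -1.1 / 4.1]. Elementwise product with the kernel and sum: 1.4·0.5 + 4.1·0.5.

0.15 2.75 -0.35 2.75 -0.55
1.6 -1.8 2.55 4.15 1.7
-0.2 3.5 -0.05 2.4 -0.65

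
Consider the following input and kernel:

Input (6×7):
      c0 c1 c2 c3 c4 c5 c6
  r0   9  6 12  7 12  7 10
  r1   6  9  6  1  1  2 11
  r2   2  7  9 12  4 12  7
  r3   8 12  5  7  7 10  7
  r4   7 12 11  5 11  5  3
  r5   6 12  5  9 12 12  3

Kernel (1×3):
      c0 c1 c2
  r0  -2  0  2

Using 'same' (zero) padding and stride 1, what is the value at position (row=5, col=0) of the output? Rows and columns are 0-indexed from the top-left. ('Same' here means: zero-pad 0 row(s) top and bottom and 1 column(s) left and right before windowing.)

24

The receptive field on the zero-padded input at this output position is [0 6 12]. Elementwise product with the kernel and sum: 0·-2 + 12·2.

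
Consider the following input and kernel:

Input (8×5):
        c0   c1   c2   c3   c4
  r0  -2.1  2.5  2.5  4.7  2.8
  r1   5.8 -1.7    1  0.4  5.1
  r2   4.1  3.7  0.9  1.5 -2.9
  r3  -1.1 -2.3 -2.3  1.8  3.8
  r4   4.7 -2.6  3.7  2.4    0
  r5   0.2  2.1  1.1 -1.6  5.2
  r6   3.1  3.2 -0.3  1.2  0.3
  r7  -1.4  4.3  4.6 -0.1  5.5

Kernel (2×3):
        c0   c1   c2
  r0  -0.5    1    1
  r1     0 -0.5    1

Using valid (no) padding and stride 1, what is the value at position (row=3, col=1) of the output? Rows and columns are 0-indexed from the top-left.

The receptive field on the input at this output position is [-2.3 -2.3 1.8 / -2.6 3.7 2.4]. Elementwise product with the kernel and sum: -2.3·-0.5 + -2.3·1 + 1.8·1 + 3.7·-0.5 + 2.4·1.

1.2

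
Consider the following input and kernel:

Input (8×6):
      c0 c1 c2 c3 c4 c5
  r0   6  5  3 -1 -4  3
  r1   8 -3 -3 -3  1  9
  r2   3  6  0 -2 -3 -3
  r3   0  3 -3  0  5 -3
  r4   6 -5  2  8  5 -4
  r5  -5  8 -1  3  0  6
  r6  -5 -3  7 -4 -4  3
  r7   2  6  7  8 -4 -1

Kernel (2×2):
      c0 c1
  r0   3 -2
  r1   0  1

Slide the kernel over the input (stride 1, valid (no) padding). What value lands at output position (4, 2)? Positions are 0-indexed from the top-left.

-7

The receptive field on the input at this output position is [2 8 / -1 3]. Elementwise product with the kernel and sum: 2·3 + 8·-2 + 3·1.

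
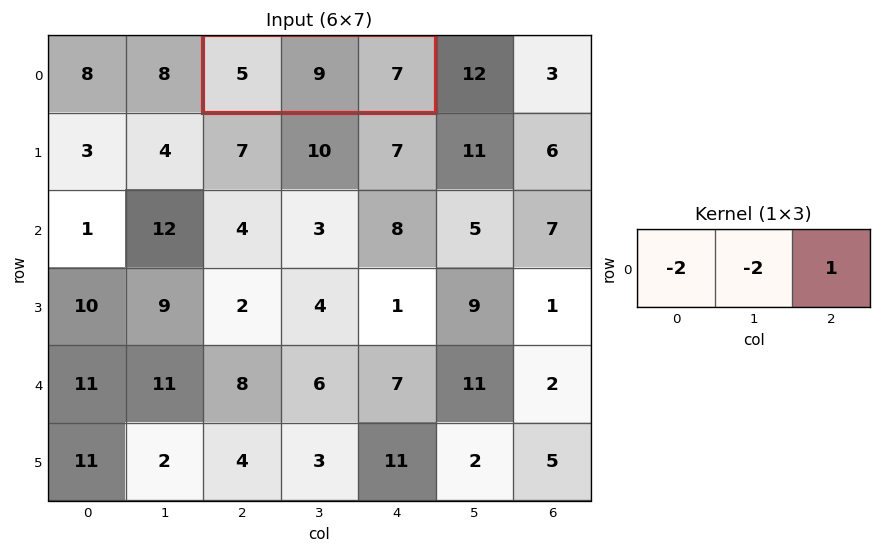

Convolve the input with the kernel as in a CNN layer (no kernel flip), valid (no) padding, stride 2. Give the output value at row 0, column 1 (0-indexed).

The receptive field on the input at this output position is [5 9 7]. Elementwise product with the kernel and sum: 5·-2 + 9·-2 + 7·1.

-21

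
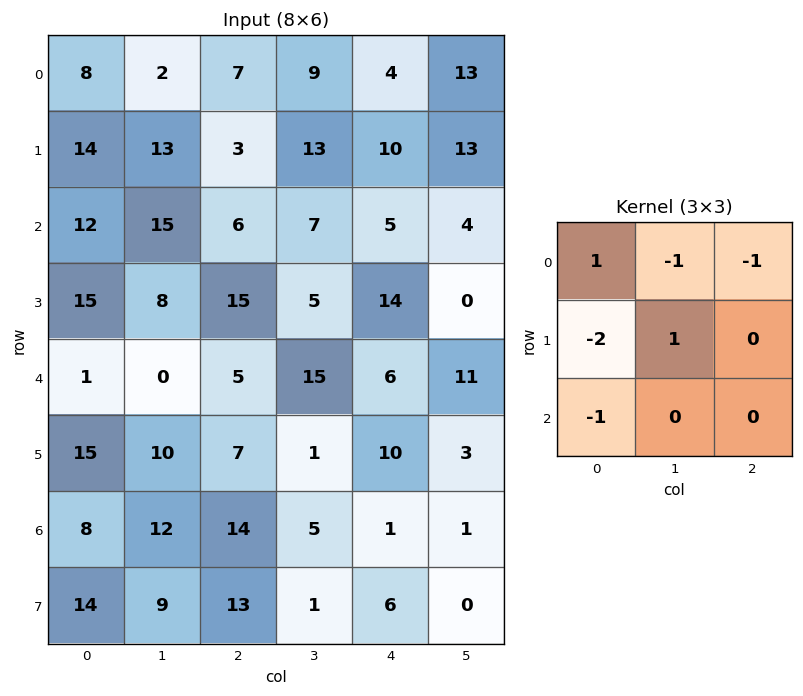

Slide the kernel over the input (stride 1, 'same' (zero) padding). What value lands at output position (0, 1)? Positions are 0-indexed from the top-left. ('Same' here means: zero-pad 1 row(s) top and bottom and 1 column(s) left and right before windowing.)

The receptive field on the zero-padded input at this output position is [0 0 0 / 8 2 7 / 14 13 3]. Elementwise product with the kernel and sum: 0·1 + 0·-1 + 0·-1 + 8·-2 + 2·1 + 14·-1.

-28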